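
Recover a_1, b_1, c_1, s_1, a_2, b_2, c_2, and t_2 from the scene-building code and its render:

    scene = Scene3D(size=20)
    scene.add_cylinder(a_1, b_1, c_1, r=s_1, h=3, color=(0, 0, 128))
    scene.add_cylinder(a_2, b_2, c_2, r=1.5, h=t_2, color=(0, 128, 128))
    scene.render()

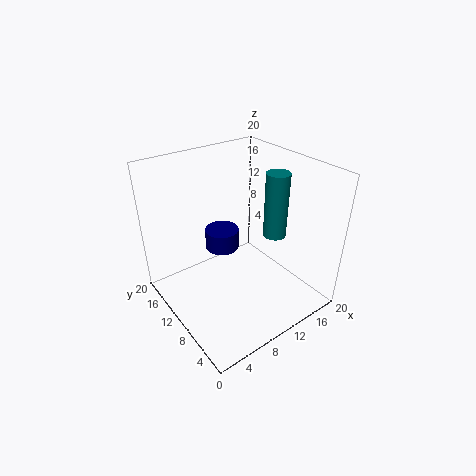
a_1 = 10
b_1 = 14
c_1 = 6.5
s_1 = 2.5
a_2 = 13
b_2 = 6
c_2 = 11.5
t_2 = 8.5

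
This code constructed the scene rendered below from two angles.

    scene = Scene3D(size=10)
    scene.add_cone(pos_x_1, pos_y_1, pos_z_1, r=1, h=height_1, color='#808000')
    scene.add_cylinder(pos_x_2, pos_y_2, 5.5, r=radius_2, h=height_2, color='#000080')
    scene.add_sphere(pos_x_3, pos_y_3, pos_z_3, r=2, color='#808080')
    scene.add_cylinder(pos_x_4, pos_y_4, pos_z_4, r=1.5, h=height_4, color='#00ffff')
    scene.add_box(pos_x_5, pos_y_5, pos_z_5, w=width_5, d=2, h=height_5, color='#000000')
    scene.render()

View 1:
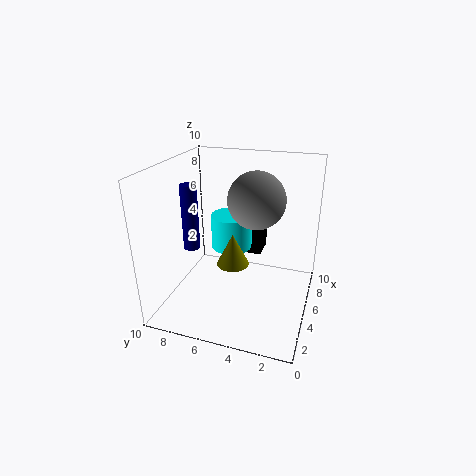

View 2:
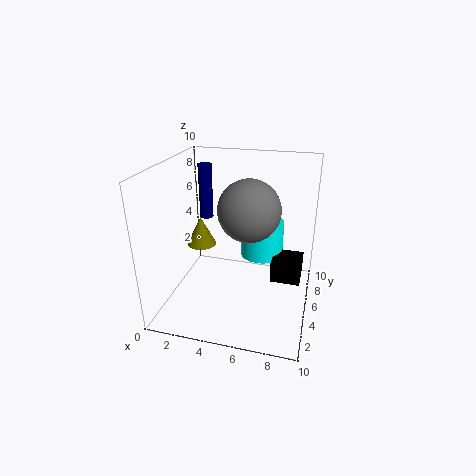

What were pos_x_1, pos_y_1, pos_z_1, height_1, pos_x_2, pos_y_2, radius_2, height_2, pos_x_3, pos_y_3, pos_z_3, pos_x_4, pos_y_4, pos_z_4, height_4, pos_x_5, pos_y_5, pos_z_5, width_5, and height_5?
pos_x_1 = 2.5; pos_y_1 = 4.5; pos_z_1 = 4.5; height_1 = 2; pos_x_2 = 2; pos_y_2 = 7; radius_2 = 0.5; height_2 = 4; pos_x_3 = 6; pos_y_3 = 4; pos_z_3 = 7.5; pos_x_4 = 6.5; pos_y_4 = 6; pos_z_4 = 3.5; height_4 = 2.5; pos_x_5 = 7.5; pos_y_5 = 4; pos_z_5 = 2.5; width_5 = 2; height_5 = 1.5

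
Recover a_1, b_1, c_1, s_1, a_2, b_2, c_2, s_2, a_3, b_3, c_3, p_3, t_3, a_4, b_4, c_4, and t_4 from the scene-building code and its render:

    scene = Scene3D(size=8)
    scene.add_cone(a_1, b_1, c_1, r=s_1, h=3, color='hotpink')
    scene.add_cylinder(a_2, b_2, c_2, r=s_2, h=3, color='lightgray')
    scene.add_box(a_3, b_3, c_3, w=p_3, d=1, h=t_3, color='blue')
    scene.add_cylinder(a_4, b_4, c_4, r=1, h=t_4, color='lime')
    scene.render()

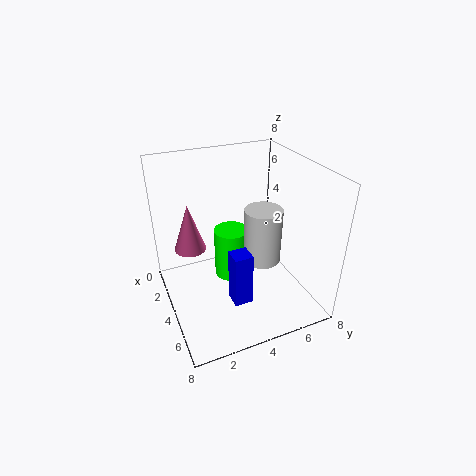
a_1 = 1
b_1 = 2
c_1 = 2
s_1 = 1
a_2 = 5
b_2 = 5
c_2 = 3
s_2 = 1
a_3 = 5
b_3 = 3
c_3 = 1
p_3 = 1
t_3 = 3
a_4 = 3
b_4 = 4
c_4 = 1
t_4 = 3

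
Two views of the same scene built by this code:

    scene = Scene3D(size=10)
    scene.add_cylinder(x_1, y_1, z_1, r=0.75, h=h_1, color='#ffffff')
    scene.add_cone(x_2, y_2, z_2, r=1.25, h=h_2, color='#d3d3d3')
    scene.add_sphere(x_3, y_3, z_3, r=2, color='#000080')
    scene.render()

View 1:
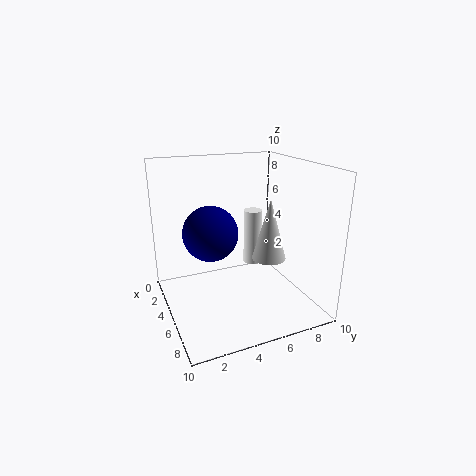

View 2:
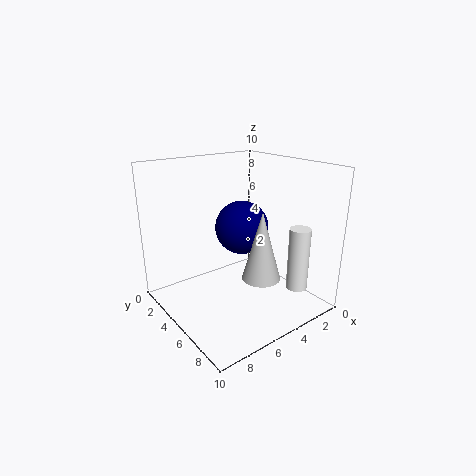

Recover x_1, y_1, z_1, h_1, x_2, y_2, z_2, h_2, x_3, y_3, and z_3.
x_1 = 1.75; y_1 = 7.75; z_1 = 1.25; h_1 = 4.5; x_2 = 5; y_2 = 7.5; z_2 = 3; h_2 = 4.5; x_3 = 3.5; y_3 = 3.5; z_3 = 5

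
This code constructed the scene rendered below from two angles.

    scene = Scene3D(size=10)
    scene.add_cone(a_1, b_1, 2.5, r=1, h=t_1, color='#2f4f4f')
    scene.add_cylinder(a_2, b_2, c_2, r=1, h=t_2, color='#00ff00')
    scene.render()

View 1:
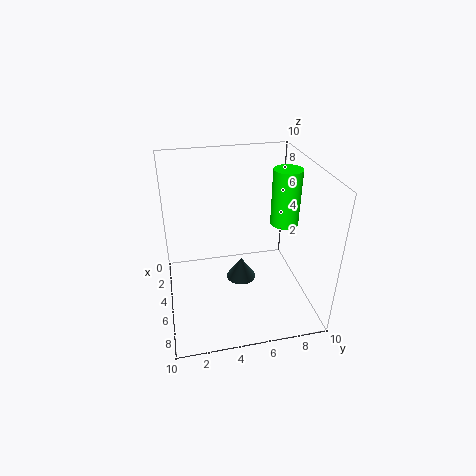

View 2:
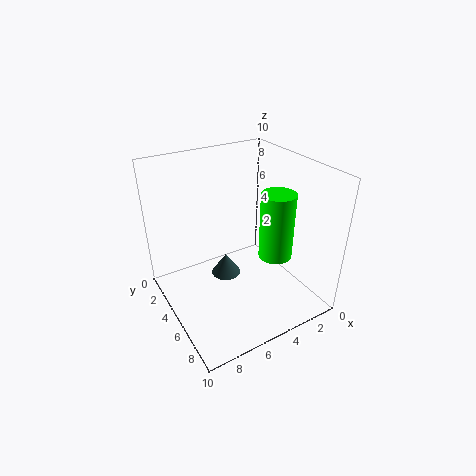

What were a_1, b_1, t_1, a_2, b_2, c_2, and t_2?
a_1 = 6
b_1 = 5
t_1 = 1.5
a_2 = 4.5
b_2 = 8.5
c_2 = 5.5
t_2 = 4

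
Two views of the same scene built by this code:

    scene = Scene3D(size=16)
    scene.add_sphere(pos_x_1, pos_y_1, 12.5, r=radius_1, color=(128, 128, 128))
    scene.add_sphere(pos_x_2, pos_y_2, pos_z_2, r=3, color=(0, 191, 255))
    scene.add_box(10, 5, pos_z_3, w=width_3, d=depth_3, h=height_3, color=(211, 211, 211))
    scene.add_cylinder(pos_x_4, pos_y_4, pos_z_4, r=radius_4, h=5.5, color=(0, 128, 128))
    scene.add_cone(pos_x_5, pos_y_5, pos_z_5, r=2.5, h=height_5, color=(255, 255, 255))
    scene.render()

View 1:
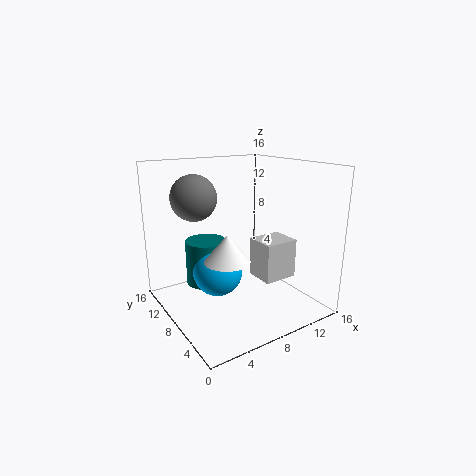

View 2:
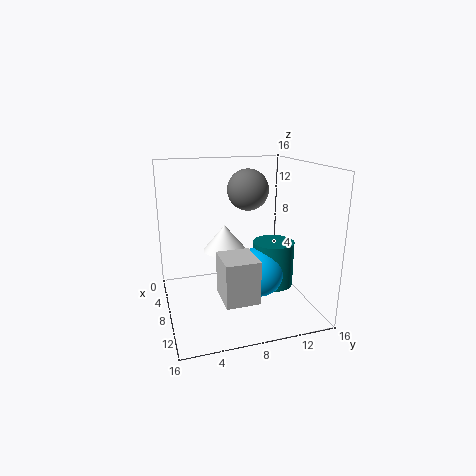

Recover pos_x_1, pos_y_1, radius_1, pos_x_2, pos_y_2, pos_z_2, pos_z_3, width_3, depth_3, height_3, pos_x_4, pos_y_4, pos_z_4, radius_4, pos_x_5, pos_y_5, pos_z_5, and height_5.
pos_x_1 = 4
pos_y_1 = 10.5
radius_1 = 2.5
pos_x_2 = 7
pos_y_2 = 11
pos_z_2 = 3
pos_z_3 = 3
width_3 = 4
depth_3 = 3.5
height_3 = 4.5
pos_x_4 = 6.5
pos_y_4 = 13
pos_z_4 = 1
radius_4 = 2.5
pos_x_5 = 6
pos_y_5 = 7
pos_z_5 = 6
height_5 = 3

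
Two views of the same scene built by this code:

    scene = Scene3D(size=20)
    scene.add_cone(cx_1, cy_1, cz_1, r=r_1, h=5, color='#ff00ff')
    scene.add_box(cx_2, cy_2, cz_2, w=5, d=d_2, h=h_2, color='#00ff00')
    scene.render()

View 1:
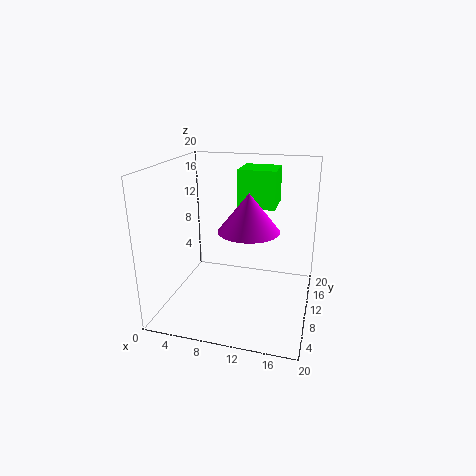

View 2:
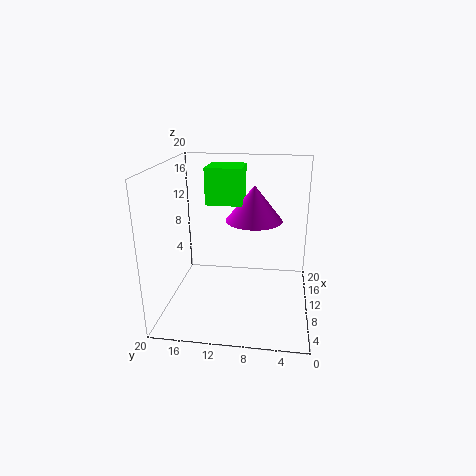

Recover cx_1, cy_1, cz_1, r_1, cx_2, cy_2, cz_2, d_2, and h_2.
cx_1 = 12
cy_1 = 8
cz_1 = 12
r_1 = 4
cx_2 = 10
cy_2 = 9.5
cz_2 = 14.5
d_2 = 5
h_2 = 5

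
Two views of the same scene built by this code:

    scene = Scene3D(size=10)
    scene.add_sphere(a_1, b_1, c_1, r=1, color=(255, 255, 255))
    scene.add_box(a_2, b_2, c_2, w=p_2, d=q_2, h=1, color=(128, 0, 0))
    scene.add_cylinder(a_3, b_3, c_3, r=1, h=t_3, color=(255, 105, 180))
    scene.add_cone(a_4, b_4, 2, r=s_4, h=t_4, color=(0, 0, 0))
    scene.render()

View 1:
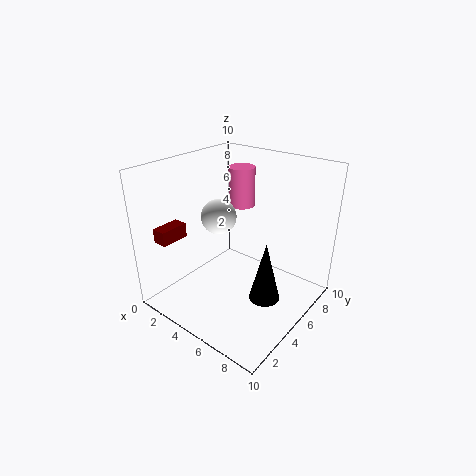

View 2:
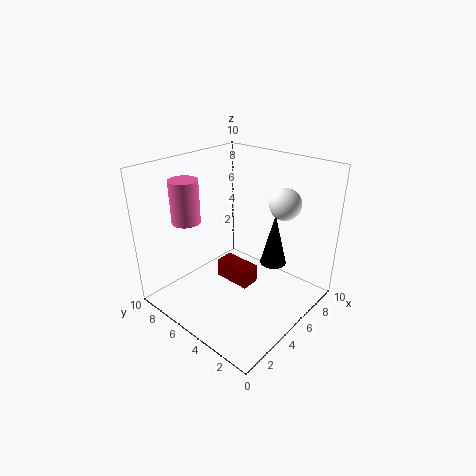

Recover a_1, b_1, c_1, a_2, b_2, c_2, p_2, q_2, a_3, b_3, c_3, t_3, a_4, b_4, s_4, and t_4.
a_1 = 6, b_1 = 2, c_1 = 8, a_2 = 1, b_2 = 1, c_2 = 5, p_2 = 1, q_2 = 2, a_3 = 3, b_3 = 8, c_3 = 6, t_3 = 3, a_4 = 8, b_4 = 4, s_4 = 1, t_4 = 4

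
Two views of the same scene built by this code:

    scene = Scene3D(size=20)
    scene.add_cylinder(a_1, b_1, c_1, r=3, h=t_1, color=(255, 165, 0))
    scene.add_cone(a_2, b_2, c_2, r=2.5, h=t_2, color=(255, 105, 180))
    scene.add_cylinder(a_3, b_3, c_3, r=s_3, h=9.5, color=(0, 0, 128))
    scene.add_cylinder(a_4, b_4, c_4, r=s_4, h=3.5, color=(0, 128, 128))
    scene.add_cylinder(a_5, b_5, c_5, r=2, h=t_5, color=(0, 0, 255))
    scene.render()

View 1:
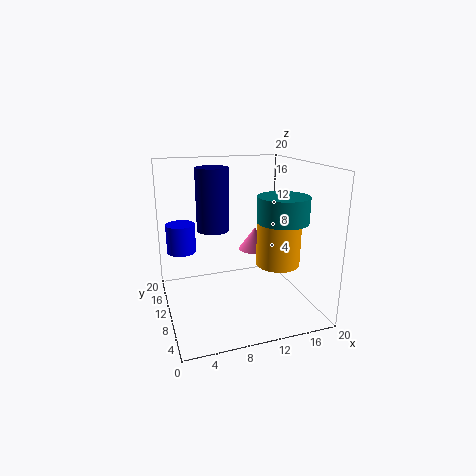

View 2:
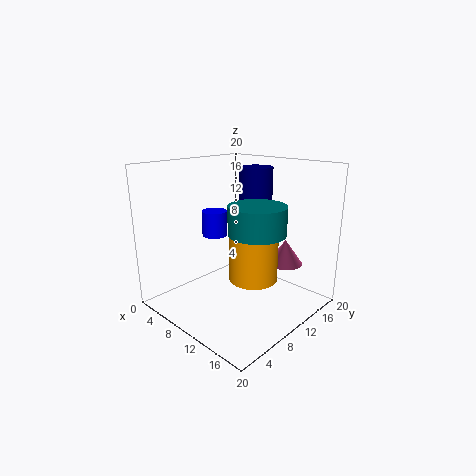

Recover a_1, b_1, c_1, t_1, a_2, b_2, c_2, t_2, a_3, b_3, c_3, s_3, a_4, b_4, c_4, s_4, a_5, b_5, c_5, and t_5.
a_1 = 15
b_1 = 7.5
c_1 = 6.5
t_1 = 9
a_2 = 14.5
b_2 = 15
c_2 = 6
t_2 = 3.5
a_3 = 8
b_3 = 16
c_3 = 9.5
s_3 = 2.5
a_4 = 15.5
b_4 = 7.5
c_4 = 12.5
s_4 = 3.5
a_5 = 2.5
b_5 = 12.5
c_5 = 8
t_5 = 4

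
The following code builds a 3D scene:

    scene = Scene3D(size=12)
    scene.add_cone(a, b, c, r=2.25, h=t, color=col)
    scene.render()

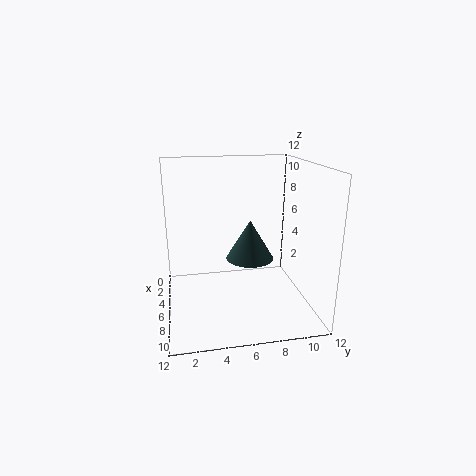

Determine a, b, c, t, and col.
a = 3
b = 7.75
c = 2.75
t = 3.75
col = 'darkslategray'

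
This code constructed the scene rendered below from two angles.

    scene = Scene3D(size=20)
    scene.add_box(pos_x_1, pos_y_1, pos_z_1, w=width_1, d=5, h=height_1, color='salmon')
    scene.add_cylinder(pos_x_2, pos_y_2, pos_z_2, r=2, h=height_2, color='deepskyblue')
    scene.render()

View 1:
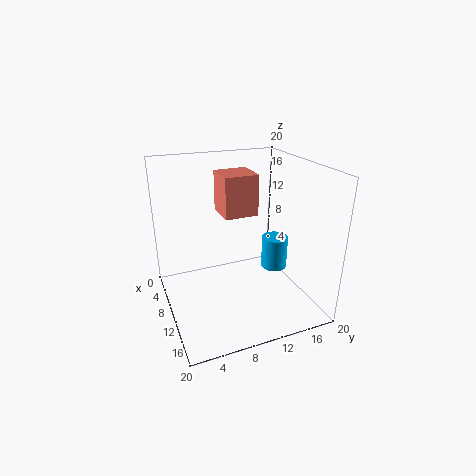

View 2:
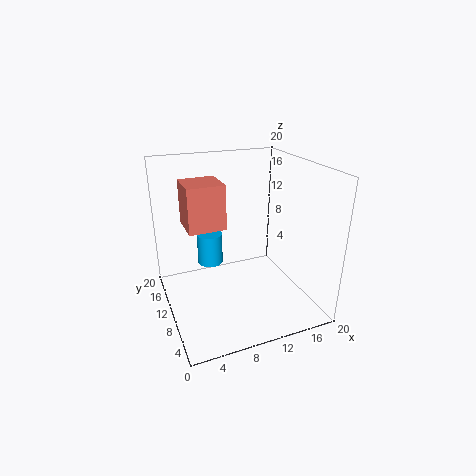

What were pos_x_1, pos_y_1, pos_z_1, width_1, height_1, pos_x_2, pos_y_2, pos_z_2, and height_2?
pos_x_1 = 3, pos_y_1 = 9, pos_z_1 = 12, width_1 = 5, height_1 = 6, pos_x_2 = 8, pos_y_2 = 17, pos_z_2 = 3, height_2 = 5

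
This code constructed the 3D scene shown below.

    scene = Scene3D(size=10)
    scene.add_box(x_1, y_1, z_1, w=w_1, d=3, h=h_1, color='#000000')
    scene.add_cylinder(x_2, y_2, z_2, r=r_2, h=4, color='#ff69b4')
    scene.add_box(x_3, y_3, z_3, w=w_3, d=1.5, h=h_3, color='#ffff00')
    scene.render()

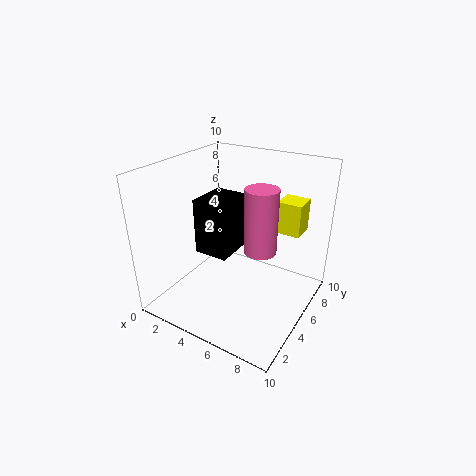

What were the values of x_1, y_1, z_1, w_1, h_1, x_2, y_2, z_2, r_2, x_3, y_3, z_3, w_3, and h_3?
x_1 = 2, y_1 = 4, z_1 = 3.5, w_1 = 2.5, h_1 = 4, x_2 = 7.5, y_2 = 3.5, z_2 = 5.5, r_2 = 1, x_3 = 8, y_3 = 4.5, z_3 = 6.5, w_3 = 1.5, h_3 = 2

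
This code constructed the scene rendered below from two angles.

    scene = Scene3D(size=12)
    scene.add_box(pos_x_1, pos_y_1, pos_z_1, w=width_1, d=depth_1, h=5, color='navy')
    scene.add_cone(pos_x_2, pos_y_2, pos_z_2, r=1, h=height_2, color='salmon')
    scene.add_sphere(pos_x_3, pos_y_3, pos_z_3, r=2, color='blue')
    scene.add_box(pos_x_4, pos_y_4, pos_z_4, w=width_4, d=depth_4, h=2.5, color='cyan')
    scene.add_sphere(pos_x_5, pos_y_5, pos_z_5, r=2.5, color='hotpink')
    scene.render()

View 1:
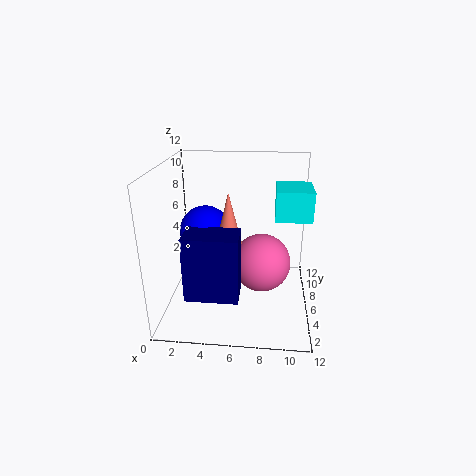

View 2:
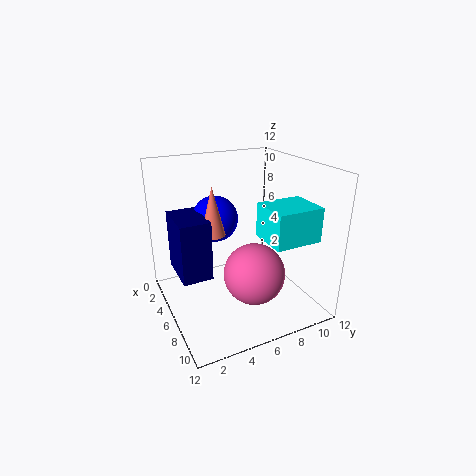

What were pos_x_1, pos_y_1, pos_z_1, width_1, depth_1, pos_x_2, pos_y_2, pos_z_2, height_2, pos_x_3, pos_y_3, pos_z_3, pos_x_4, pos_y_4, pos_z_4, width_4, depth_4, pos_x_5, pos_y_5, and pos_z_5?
pos_x_1 = 2.5
pos_y_1 = 1
pos_z_1 = 3
width_1 = 4
depth_1 = 2.5
pos_x_2 = 5.5
pos_y_2 = 4
pos_z_2 = 6.5
height_2 = 4
pos_x_3 = 3.5
pos_y_3 = 5
pos_z_3 = 7
pos_x_4 = 9
pos_y_4 = 6
pos_z_4 = 7.5
width_4 = 3
depth_4 = 3.5
pos_x_5 = 8
pos_y_5 = 6.5
pos_z_5 = 3.5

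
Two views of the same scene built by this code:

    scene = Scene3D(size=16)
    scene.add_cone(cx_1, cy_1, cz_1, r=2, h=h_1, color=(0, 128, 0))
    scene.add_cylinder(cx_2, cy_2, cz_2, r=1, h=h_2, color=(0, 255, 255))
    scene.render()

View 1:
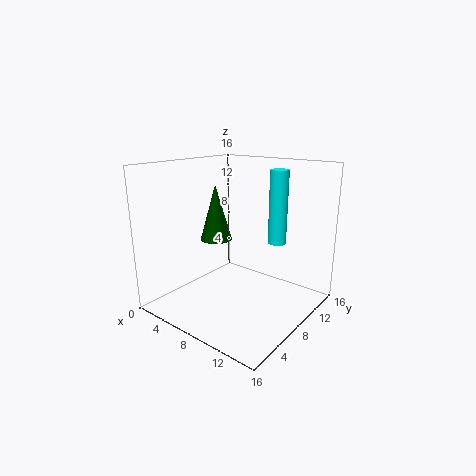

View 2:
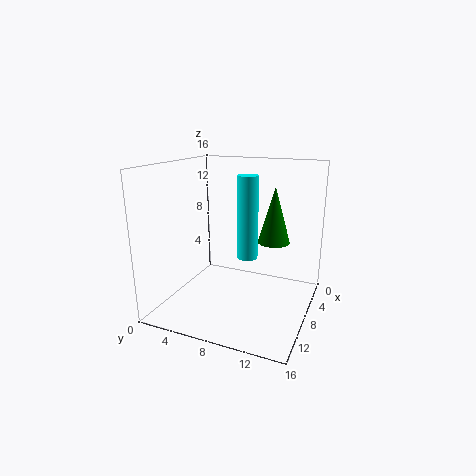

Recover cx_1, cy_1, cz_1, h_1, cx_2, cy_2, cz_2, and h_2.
cx_1 = 2.5; cy_1 = 10.5; cz_1 = 6; h_1 = 7; cx_2 = 11.5; cy_2 = 10.5; cz_2 = 7.5; h_2 = 8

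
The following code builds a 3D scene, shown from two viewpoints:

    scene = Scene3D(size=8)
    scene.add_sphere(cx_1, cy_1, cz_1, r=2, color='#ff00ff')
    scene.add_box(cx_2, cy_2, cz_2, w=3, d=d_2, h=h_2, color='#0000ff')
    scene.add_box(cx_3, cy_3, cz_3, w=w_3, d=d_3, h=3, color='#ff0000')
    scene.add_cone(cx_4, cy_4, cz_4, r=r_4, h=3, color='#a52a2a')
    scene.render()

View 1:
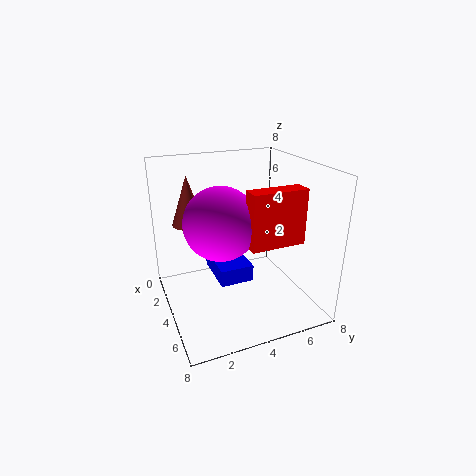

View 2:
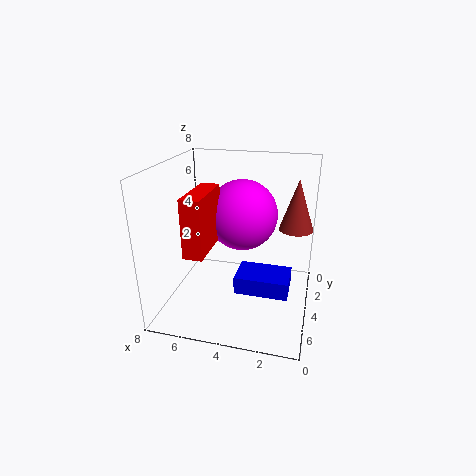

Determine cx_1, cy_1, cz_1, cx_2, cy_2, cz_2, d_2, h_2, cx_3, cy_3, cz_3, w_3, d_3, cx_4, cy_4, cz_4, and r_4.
cx_1 = 4, cy_1 = 3, cz_1 = 5, cx_2 = 1, cy_2 = 3, cz_2 = 1, d_2 = 2, h_2 = 1, cx_3 = 5, cy_3 = 4, cz_3 = 4, w_3 = 1, d_3 = 3, cx_4 = 1, cy_4 = 2, cz_4 = 4, r_4 = 1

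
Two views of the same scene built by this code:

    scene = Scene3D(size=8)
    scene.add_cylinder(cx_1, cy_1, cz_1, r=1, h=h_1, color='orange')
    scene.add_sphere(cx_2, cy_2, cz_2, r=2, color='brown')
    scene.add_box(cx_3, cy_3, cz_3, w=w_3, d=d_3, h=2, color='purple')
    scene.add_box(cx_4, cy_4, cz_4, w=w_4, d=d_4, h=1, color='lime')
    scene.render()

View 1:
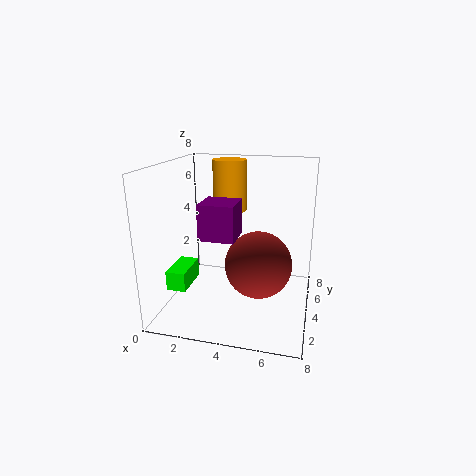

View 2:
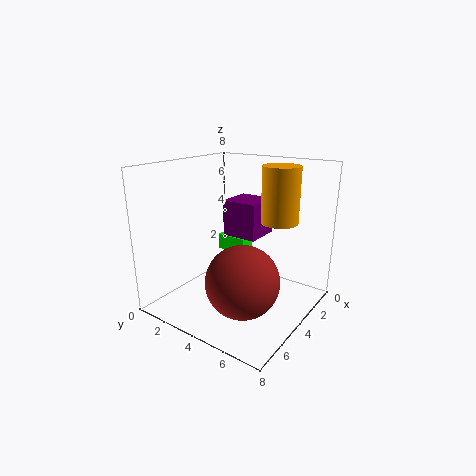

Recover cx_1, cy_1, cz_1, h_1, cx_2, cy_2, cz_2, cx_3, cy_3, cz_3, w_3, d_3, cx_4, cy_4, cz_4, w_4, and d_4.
cx_1 = 3; cy_1 = 6; cz_1 = 5; h_1 = 3; cx_2 = 5; cy_2 = 5; cz_2 = 2; cx_3 = 2; cy_3 = 3; cz_3 = 4; w_3 = 2; d_3 = 2; cx_4 = 1; cy_4 = 1; cz_4 = 2; w_4 = 1; d_4 = 2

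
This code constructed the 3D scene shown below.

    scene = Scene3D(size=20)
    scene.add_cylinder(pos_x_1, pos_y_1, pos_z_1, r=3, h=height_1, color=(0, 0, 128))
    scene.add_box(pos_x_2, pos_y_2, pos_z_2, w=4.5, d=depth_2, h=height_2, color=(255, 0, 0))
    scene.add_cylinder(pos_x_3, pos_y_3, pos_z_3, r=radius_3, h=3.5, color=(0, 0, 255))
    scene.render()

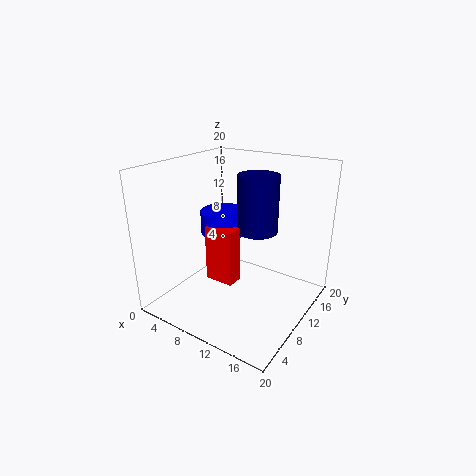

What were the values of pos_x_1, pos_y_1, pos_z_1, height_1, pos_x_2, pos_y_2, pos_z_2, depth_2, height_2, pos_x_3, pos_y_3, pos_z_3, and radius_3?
pos_x_1 = 10.5; pos_y_1 = 14.5; pos_z_1 = 9.5; height_1 = 8.5; pos_x_2 = 4.5; pos_y_2 = 9.5; pos_z_2 = 2; depth_2 = 2.5; height_2 = 8.5; pos_x_3 = 5; pos_y_3 = 13.5; pos_z_3 = 8.5; radius_3 = 3.5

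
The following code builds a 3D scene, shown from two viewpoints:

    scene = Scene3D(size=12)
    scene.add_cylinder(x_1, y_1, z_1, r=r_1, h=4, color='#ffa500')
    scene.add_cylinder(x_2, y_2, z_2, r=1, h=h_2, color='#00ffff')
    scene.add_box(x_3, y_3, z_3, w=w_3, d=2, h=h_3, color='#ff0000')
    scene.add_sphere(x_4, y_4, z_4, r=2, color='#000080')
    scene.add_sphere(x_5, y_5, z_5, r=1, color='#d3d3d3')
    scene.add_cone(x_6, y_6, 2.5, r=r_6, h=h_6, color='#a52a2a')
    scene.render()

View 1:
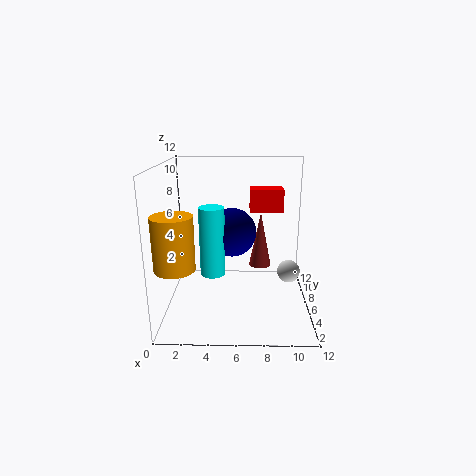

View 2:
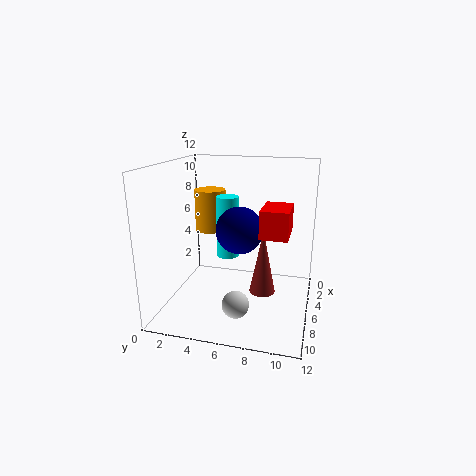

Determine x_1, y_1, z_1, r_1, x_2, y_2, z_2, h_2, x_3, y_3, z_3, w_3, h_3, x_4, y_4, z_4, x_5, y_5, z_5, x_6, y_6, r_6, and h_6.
x_1 = 1.5
y_1 = 2
z_1 = 5
r_1 = 1.5
x_2 = 4
y_2 = 4.5
z_2 = 3.5
h_2 = 5.5
x_3 = 7
y_3 = 8.5
z_3 = 7.5
w_3 = 3
h_3 = 2
x_4 = 5.5
y_4 = 6
z_4 = 6.5
x_5 = 10.5
y_5 = 7
z_5 = 2.5
x_6 = 8
y_6 = 8.5
r_6 = 1
h_6 = 5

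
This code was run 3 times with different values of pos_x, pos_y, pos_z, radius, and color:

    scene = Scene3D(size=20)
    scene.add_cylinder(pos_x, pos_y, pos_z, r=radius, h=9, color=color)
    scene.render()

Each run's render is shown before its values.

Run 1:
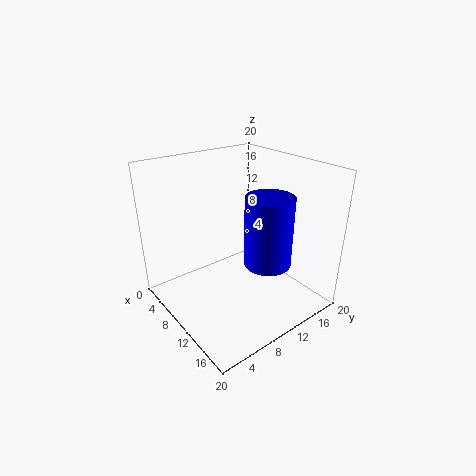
pos_x = 15.5, pos_y = 10.5, pos_z = 8.5, radius = 3, color = 'blue'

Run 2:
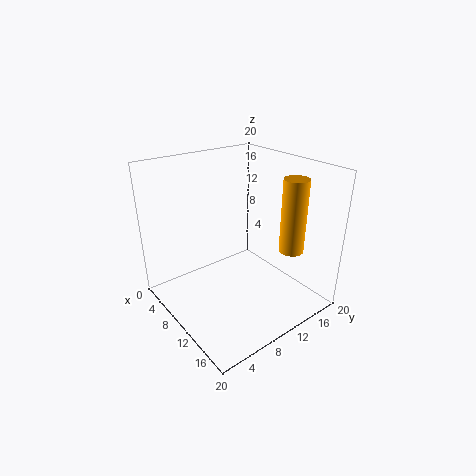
pos_x = 18, pos_y = 12, pos_z = 11, radius = 1.5, color = 'orange'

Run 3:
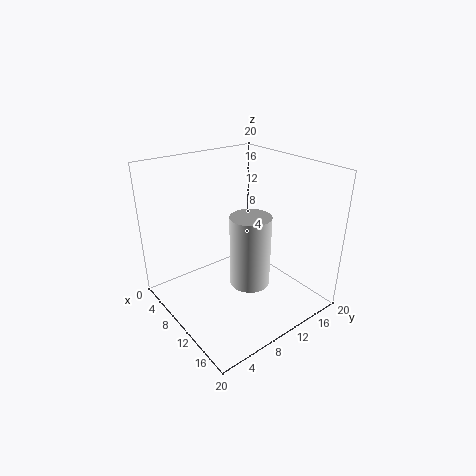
pos_x = 15, pos_y = 8, pos_z = 6.5, radius = 2.5, color = 'lightgray'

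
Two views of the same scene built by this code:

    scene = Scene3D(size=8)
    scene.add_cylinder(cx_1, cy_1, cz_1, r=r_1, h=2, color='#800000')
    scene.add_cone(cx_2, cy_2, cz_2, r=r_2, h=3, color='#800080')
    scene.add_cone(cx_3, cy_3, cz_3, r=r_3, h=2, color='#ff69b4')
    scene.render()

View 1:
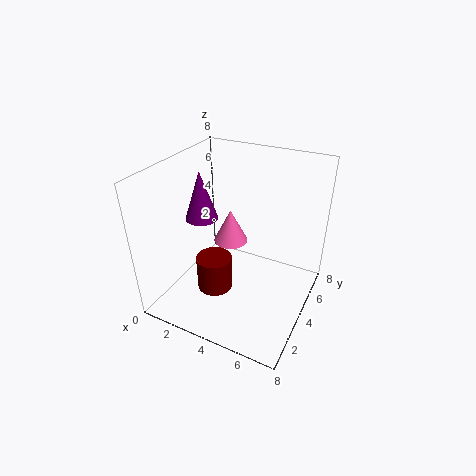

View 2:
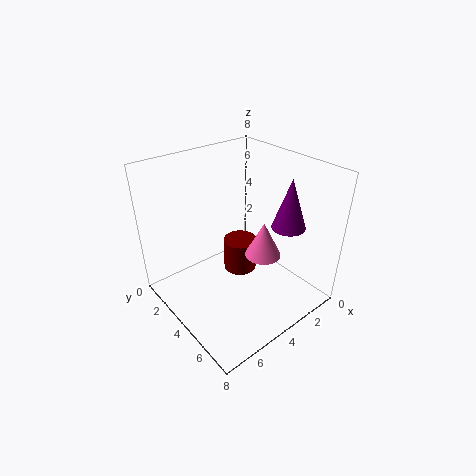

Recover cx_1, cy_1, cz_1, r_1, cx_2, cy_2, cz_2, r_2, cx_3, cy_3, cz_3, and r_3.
cx_1 = 3, cy_1 = 3, cz_1 = 1, r_1 = 1, cx_2 = 1, cy_2 = 5, cz_2 = 4, r_2 = 1, cx_3 = 3, cy_3 = 5, cz_3 = 3, r_3 = 1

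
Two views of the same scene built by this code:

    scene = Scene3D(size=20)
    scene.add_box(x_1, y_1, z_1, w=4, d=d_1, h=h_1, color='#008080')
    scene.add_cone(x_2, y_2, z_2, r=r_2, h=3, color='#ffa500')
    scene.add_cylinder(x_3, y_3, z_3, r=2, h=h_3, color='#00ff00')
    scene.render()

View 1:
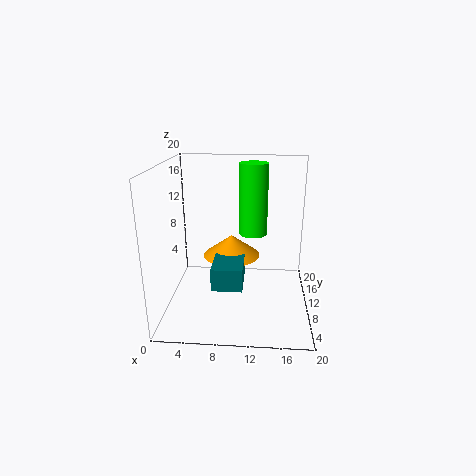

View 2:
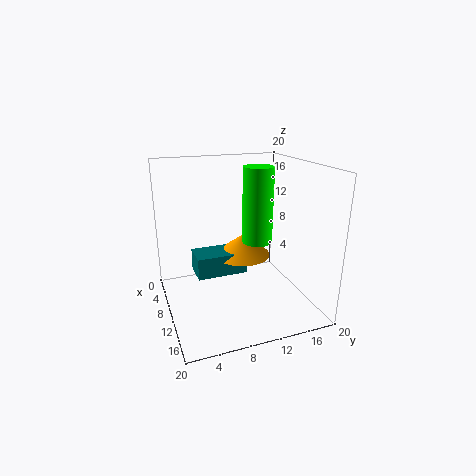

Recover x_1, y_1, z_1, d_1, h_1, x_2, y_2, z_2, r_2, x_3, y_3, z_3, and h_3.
x_1 = 7
y_1 = 4
z_1 = 5
d_1 = 7
h_1 = 3
x_2 = 9
y_2 = 11
z_2 = 7
r_2 = 4
x_3 = 12
y_3 = 12
z_3 = 10
h_3 = 10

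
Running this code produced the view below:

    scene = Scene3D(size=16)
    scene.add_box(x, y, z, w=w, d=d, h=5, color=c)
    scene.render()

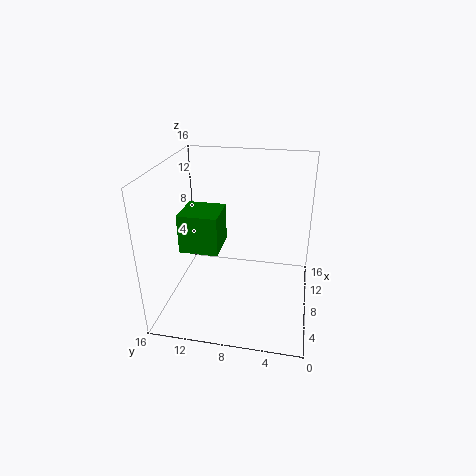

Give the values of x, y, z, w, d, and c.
x = 10, y = 11, z = 4, w = 5, d = 5, c = 'green'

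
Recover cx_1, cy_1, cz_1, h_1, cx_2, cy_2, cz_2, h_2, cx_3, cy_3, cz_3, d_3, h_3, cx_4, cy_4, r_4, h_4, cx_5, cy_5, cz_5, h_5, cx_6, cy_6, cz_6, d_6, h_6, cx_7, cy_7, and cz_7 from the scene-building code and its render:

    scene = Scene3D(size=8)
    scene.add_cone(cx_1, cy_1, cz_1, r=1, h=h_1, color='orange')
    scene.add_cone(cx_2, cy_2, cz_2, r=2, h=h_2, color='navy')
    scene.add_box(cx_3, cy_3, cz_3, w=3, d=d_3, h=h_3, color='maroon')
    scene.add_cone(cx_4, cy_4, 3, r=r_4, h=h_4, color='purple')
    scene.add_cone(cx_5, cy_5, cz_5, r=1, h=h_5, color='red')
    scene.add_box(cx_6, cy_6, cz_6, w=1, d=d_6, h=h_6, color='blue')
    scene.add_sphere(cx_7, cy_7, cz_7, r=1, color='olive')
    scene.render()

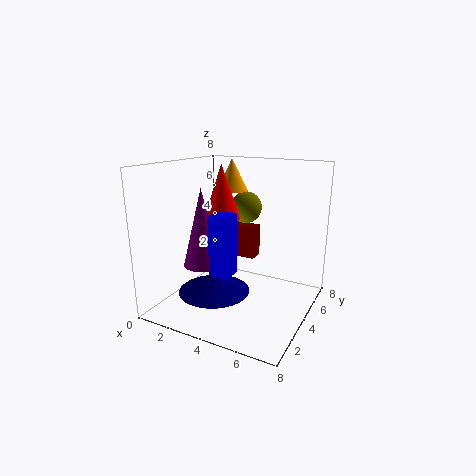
cx_1 = 2, cy_1 = 7, cz_1 = 6, h_1 = 2, cx_2 = 3, cy_2 = 3, cz_2 = 1, h_2 = 1, cx_3 = 1, cy_3 = 6, cz_3 = 2, d_3 = 1, h_3 = 2, cx_4 = 3, cy_4 = 2, r_4 = 1, h_4 = 4, cx_5 = 3, cy_5 = 4, cz_5 = 5, h_5 = 3, cx_6 = 4, cy_6 = 1, cz_6 = 3, d_6 = 1, h_6 = 3, cx_7 = 3, cy_7 = 7, cz_7 = 5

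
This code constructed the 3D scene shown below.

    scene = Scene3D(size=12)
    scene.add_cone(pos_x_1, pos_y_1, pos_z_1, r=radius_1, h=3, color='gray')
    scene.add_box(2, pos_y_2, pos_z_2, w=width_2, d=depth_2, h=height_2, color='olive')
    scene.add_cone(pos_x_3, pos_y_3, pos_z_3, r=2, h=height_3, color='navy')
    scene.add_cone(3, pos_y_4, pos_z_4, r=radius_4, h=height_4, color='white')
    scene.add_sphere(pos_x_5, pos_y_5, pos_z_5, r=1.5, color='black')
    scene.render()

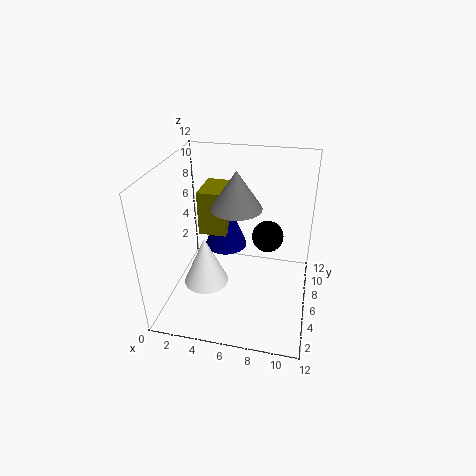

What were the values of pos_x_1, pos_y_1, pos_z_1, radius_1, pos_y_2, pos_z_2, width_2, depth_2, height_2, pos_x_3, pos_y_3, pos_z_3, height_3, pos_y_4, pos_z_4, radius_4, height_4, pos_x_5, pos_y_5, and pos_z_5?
pos_x_1 = 6, pos_y_1 = 5.5, pos_z_1 = 9, radius_1 = 2, pos_y_2 = 7.5, pos_z_2 = 5, width_2 = 2.5, depth_2 = 3.5, height_2 = 4, pos_x_3 = 4, pos_y_3 = 9.5, pos_z_3 = 3, height_3 = 5, pos_y_4 = 6, pos_z_4 = 1, radius_4 = 2, height_4 = 4.5, pos_x_5 = 8, pos_y_5 = 10, pos_z_5 = 4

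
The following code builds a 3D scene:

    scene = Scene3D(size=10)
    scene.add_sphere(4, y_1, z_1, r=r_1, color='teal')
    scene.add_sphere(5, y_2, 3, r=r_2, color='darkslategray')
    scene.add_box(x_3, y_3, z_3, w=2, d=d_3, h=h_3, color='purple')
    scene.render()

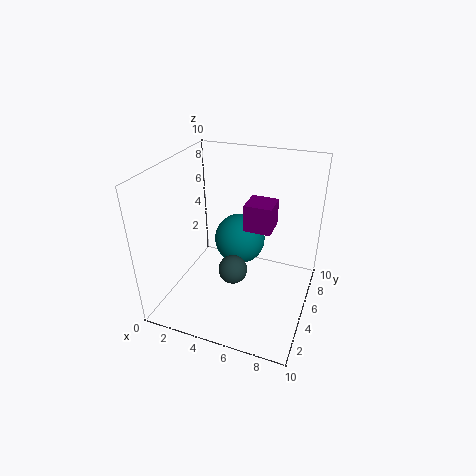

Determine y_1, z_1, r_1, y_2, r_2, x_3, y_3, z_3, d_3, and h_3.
y_1 = 8; z_1 = 3; r_1 = 2; y_2 = 4; r_2 = 1; x_3 = 5; y_3 = 6; z_3 = 5; d_3 = 2; h_3 = 2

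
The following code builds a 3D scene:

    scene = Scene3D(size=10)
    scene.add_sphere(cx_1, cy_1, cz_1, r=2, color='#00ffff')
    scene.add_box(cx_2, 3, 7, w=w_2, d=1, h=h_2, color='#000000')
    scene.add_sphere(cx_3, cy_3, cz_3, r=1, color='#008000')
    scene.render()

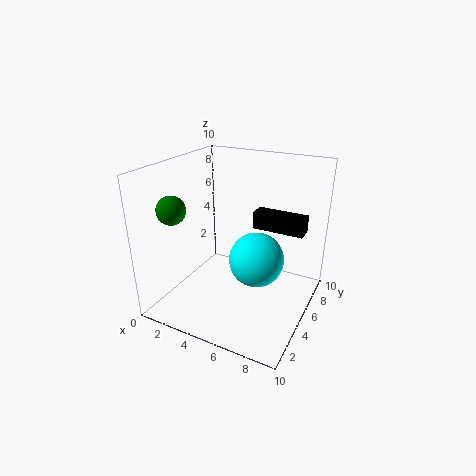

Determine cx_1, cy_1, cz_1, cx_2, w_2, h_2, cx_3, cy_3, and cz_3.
cx_1 = 6; cy_1 = 6; cz_1 = 3; cx_2 = 7; w_2 = 3; h_2 = 1; cx_3 = 1; cy_3 = 3; cz_3 = 7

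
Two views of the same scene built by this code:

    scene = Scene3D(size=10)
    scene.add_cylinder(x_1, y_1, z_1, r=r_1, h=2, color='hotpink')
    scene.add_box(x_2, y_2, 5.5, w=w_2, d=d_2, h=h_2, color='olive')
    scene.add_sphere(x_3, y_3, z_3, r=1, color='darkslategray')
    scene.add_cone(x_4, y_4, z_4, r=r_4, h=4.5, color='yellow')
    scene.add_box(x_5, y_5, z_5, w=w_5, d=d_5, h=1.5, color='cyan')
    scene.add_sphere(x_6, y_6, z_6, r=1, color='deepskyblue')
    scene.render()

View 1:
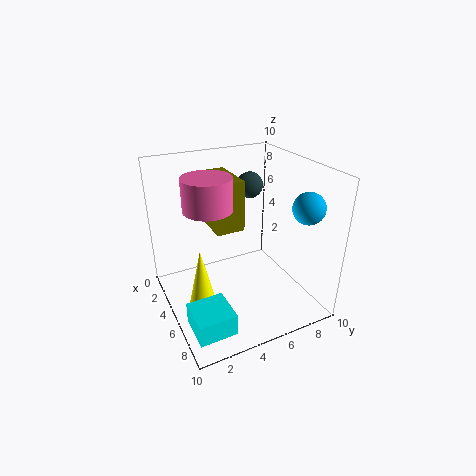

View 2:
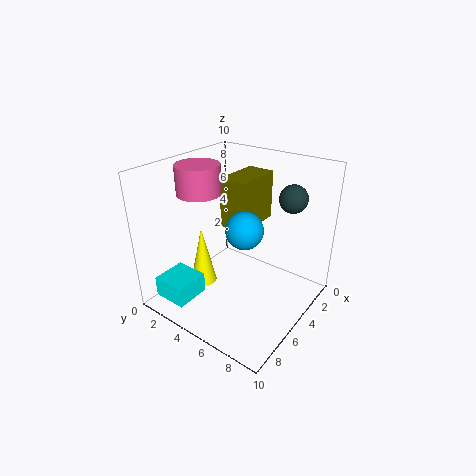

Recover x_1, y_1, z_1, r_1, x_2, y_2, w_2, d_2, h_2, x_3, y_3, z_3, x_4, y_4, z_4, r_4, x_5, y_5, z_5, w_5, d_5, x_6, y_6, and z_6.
x_1 = 6, y_1 = 2.5, z_1 = 8, r_1 = 1.5, x_2 = 1.5, y_2 = 3.5, w_2 = 3.5, d_2 = 2, h_2 = 3.5, x_3 = 2, y_3 = 7.5, z_3 = 7.5, x_4 = 5.5, y_4 = 2, z_4 = 0.5, r_4 = 1, x_5 = 6.5, y_5 = 0.5, z_5 = 0.5, w_5 = 2.5, d_5 = 2.5, x_6 = 8.5, y_6 = 8, z_6 = 8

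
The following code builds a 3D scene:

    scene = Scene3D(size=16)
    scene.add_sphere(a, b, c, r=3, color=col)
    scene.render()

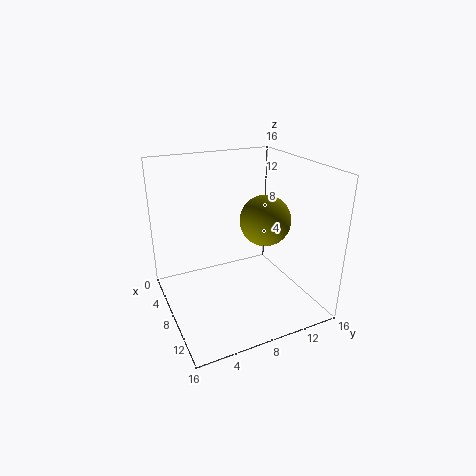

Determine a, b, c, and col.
a = 7; b = 12; c = 9; col = 'olive'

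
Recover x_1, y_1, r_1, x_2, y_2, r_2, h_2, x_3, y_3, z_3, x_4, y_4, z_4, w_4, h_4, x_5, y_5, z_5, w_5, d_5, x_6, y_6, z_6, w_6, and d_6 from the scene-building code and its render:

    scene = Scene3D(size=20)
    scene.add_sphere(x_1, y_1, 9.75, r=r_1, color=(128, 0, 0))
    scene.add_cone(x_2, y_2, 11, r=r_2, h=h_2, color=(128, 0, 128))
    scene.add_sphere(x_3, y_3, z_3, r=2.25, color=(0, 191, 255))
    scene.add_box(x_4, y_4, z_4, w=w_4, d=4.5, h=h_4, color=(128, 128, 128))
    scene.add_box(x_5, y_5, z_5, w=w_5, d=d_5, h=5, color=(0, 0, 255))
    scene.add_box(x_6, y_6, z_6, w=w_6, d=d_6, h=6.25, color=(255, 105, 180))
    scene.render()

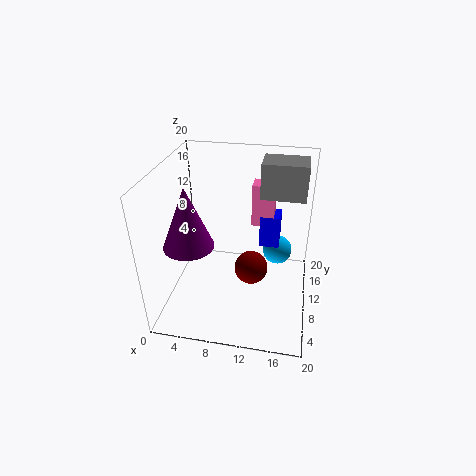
x_1 = 12.75
y_1 = 4.25
r_1 = 2
x_2 = 4.5
y_2 = 5.5
r_2 = 3.25
h_2 = 8
x_3 = 15.25
y_3 = 15.5
z_3 = 5
x_4 = 12.5
y_4 = 12.75
z_4 = 14.75
w_4 = 6.25
h_4 = 5
x_5 = 12.5
y_5 = 13.75
z_5 = 6.5
w_5 = 3
d_5 = 3
x_6 = 11.25
y_6 = 13.75
z_6 = 10
w_6 = 3.25
d_6 = 2.75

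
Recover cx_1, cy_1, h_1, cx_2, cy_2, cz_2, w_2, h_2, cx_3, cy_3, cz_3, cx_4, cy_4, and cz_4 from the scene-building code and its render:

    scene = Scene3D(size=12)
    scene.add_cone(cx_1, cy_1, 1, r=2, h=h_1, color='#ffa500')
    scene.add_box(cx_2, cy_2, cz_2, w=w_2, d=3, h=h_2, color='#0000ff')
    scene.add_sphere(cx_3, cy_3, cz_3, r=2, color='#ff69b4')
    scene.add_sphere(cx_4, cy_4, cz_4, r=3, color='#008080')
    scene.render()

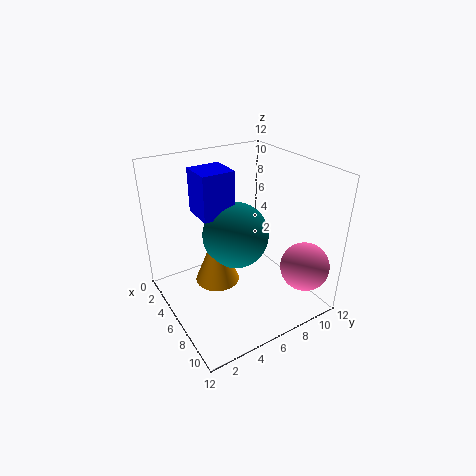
cx_1 = 4, cy_1 = 5, h_1 = 5, cx_2 = 1, cy_2 = 4, cz_2 = 7, w_2 = 3, h_2 = 4, cx_3 = 10, cy_3 = 10, cz_3 = 4, cx_4 = 4, cy_4 = 7, cz_4 = 5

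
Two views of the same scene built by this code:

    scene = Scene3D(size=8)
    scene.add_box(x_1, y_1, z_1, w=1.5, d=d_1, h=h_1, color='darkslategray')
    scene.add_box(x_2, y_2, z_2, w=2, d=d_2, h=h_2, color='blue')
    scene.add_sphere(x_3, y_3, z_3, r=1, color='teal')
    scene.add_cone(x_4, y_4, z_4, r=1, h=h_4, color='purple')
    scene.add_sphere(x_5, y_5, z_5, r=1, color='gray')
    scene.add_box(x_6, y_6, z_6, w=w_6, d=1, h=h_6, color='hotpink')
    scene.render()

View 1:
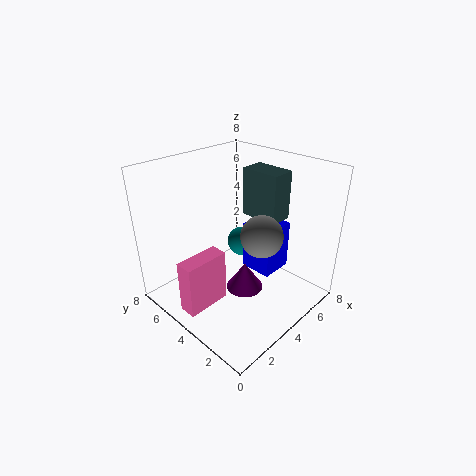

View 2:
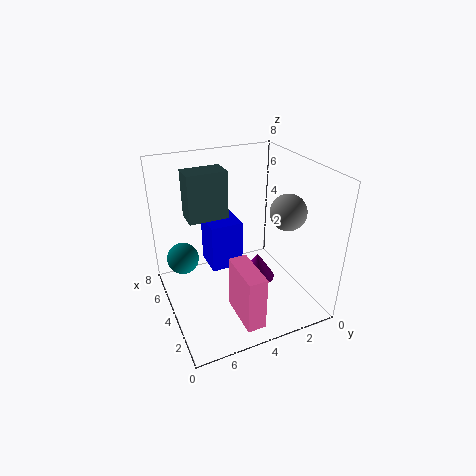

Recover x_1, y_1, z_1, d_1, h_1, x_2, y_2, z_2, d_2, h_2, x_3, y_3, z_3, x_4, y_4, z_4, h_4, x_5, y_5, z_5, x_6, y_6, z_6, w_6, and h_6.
x_1 = 6.5, y_1 = 3.5, z_1 = 4, d_1 = 2.5, h_1 = 3, x_2 = 5.5, y_2 = 3, z_2 = 1, d_2 = 2, h_2 = 3, x_3 = 7, y_3 = 6.5, z_3 = 1.5, x_4 = 3.5, y_4 = 3, z_4 = 1.5, h_4 = 1.5, x_5 = 3, y_5 = 1.5, z_5 = 5.5, x_6 = 0.5, y_6 = 4, z_6 = 0.5, w_6 = 2.5, h_6 = 3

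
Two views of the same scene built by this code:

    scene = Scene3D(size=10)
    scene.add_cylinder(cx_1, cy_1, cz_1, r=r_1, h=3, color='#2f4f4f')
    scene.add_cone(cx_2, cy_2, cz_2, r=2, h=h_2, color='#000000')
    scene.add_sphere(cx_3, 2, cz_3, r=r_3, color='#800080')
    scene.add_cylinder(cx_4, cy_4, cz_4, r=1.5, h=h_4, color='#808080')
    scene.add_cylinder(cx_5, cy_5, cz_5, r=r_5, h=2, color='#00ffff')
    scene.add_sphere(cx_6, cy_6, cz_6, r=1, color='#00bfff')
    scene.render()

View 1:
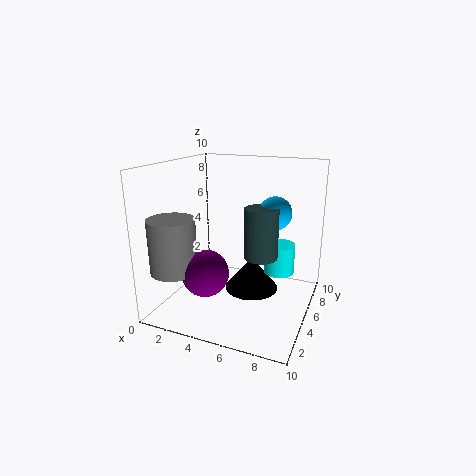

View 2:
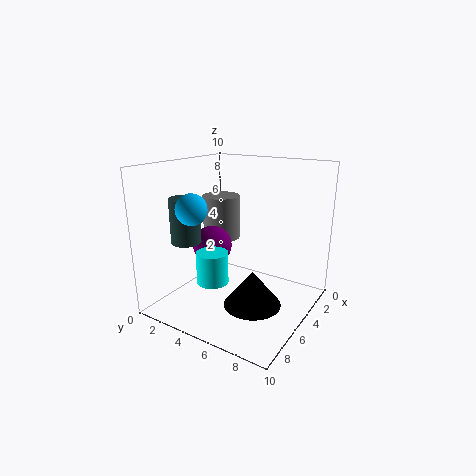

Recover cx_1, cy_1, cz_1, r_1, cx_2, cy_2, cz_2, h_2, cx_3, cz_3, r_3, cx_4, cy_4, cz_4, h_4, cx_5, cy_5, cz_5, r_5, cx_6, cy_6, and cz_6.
cx_1 = 7.5, cy_1 = 2.5, cz_1 = 5, r_1 = 1, cx_2 = 5.5, cy_2 = 6.5, cz_2 = 0.5, h_2 = 2.5, cx_3 = 4, cz_3 = 3.5, r_3 = 1.5, cx_4 = 2, cy_4 = 1.5, cz_4 = 3.5, h_4 = 3.5, cx_5 = 8, cy_5 = 5, cz_5 = 3, r_5 = 1, cx_6 = 8, cy_6 = 3.5, cz_6 = 7.5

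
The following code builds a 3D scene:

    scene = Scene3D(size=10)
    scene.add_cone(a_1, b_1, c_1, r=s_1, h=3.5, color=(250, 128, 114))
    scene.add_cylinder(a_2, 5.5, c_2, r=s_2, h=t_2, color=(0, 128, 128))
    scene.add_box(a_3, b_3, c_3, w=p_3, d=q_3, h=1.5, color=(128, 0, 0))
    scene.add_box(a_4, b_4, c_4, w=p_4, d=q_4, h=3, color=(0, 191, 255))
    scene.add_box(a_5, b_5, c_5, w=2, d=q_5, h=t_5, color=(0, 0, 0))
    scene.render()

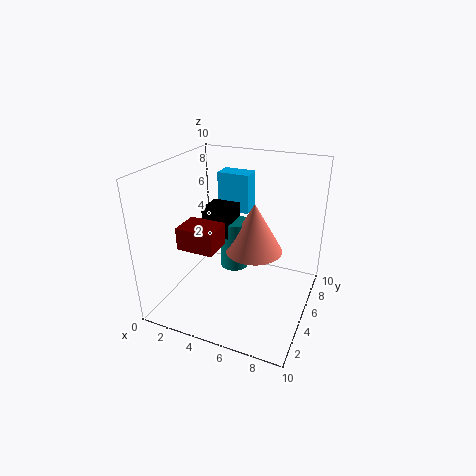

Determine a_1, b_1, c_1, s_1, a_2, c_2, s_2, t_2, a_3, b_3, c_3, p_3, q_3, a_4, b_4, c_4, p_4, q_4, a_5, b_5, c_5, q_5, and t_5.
a_1 = 6
b_1 = 5.5
c_1 = 4
s_1 = 2
a_2 = 4.5
c_2 = 2.5
s_2 = 1
t_2 = 3.5
a_3 = 2
b_3 = 2
c_3 = 5
p_3 = 2.5
q_3 = 2
a_4 = 2
b_4 = 8
c_4 = 5.5
p_4 = 2.5
q_4 = 1.5
a_5 = 2.5
b_5 = 4.5
c_5 = 5
q_5 = 2
t_5 = 2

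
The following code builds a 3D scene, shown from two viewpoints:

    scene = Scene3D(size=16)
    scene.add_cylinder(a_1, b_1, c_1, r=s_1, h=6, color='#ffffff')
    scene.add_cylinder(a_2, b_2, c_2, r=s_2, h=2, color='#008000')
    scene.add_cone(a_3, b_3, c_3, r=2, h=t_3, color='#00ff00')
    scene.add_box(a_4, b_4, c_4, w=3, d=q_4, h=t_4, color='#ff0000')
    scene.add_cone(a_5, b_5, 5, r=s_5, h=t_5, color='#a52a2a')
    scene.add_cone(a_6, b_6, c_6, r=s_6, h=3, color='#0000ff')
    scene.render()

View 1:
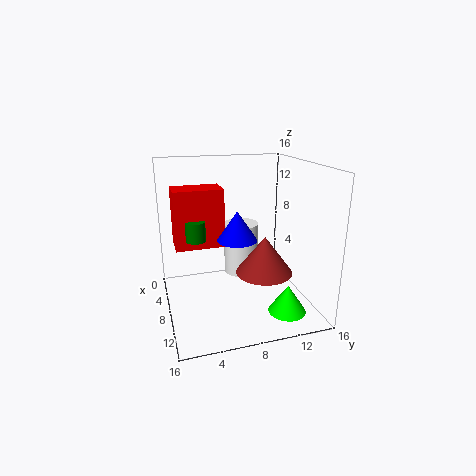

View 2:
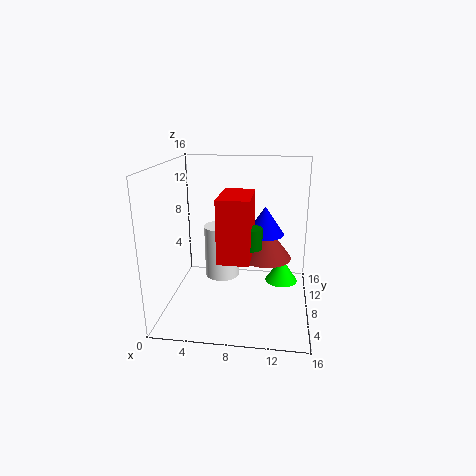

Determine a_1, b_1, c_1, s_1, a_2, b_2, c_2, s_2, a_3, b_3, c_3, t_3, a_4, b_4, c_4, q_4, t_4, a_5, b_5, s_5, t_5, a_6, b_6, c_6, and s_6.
a_1 = 6
b_1 = 9
c_1 = 3
s_1 = 2
a_2 = 10
b_2 = 3
c_2 = 9
s_2 = 1
a_3 = 13
b_3 = 12
c_3 = 1
t_3 = 3
a_4 = 7
b_4 = 1
c_4 = 8
q_4 = 5
t_4 = 6
a_5 = 11
b_5 = 10
s_5 = 3
t_5 = 4
a_6 = 11
b_6 = 7
c_6 = 9
s_6 = 2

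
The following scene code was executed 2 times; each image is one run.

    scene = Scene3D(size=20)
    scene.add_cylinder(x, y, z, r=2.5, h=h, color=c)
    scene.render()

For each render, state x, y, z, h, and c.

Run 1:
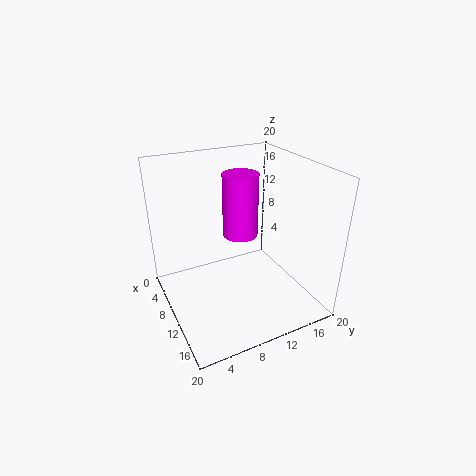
x = 8.25; y = 11.25; z = 9.5; h = 9; c = 'magenta'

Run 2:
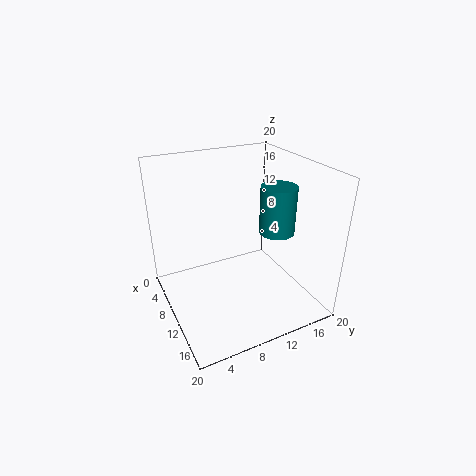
x = 11.25; y = 15.5; z = 10.25; h = 6.75; c = 'teal'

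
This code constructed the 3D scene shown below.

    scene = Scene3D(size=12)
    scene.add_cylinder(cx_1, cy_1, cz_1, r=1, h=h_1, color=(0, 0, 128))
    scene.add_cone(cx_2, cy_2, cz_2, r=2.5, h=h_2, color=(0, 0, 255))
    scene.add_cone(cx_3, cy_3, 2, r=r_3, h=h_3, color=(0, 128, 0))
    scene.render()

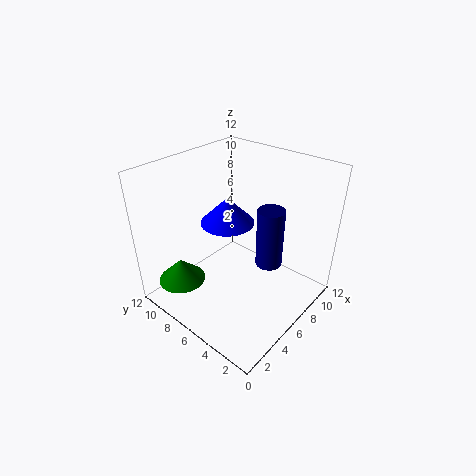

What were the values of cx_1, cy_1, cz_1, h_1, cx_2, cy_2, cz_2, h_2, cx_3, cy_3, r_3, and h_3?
cx_1 = 5.5; cy_1 = 2.5; cz_1 = 5.5; h_1 = 4.5; cx_2 = 8; cy_2 = 9; cz_2 = 5.5; h_2 = 2.5; cx_3 = 2.5; cy_3 = 9.5; r_3 = 2; h_3 = 2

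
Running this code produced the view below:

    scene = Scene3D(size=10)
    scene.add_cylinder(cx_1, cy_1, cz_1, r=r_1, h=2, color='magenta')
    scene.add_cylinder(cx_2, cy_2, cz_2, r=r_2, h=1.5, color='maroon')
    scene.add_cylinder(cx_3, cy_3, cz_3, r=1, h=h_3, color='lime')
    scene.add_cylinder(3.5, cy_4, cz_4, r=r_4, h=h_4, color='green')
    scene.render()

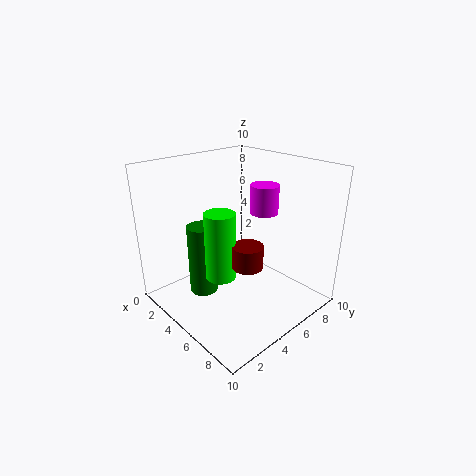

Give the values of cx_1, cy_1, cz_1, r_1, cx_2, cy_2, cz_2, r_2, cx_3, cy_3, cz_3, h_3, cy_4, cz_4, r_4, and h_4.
cx_1 = 5.5, cy_1 = 7, cz_1 = 6.5, r_1 = 1, cx_2 = 7, cy_2 = 4, cz_2 = 4, r_2 = 1, cx_3 = 5.5, cy_3 = 3, cz_3 = 3, h_3 = 4.5, cy_4 = 3, cz_4 = 1, r_4 = 1, h_4 = 5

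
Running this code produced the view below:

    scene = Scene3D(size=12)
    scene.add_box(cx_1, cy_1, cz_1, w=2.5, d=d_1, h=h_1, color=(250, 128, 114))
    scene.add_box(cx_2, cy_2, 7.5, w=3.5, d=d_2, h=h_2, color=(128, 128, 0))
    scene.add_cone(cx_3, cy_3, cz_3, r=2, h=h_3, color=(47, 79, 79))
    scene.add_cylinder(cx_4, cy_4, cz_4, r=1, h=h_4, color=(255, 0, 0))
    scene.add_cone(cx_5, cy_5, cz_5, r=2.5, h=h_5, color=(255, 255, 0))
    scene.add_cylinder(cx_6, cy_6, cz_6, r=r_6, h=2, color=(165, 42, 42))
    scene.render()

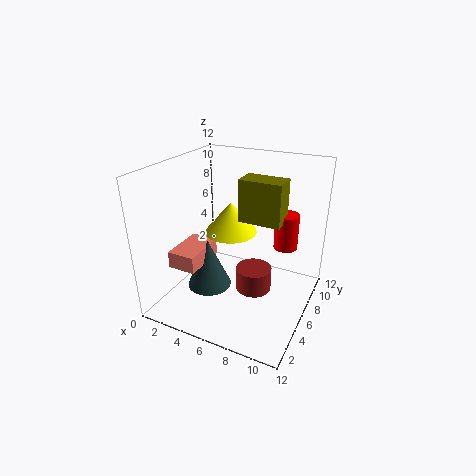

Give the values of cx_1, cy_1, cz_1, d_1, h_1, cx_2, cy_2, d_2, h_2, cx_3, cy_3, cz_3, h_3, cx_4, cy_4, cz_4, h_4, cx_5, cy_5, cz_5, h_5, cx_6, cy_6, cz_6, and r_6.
cx_1 = 0.5, cy_1 = 3.5, cz_1 = 3, d_1 = 4, h_1 = 1.5, cx_2 = 6, cy_2 = 6, d_2 = 2, h_2 = 3.5, cx_3 = 3, cy_3 = 6, cz_3 = 0.5, h_3 = 4.5, cx_4 = 9.5, cy_4 = 8, cz_4 = 5, h_4 = 3, cx_5 = 3.5, cy_5 = 9.5, cz_5 = 4.5, h_5 = 3, cx_6 = 7.5, cy_6 = 6, cz_6 = 1.5, r_6 = 1.5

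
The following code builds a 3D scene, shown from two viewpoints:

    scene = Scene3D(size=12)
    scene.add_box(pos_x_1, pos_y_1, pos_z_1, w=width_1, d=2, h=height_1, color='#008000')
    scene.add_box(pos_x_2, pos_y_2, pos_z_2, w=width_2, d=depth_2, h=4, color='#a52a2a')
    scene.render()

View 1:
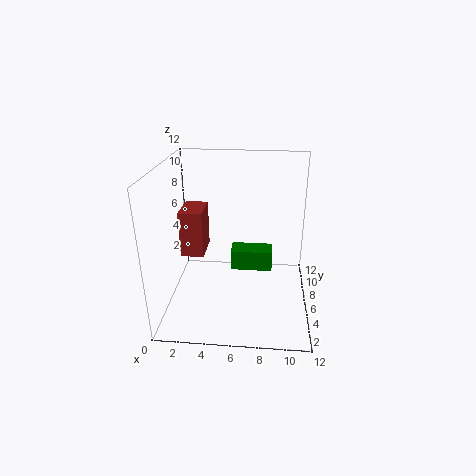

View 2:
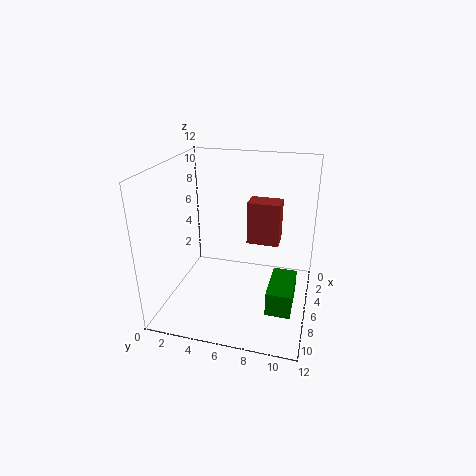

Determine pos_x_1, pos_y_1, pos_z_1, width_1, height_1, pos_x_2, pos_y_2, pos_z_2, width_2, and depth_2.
pos_x_1 = 5; pos_y_1 = 9; pos_z_1 = 1; width_1 = 4; height_1 = 2; pos_x_2 = 1; pos_y_2 = 6; pos_z_2 = 4; width_2 = 2; depth_2 = 3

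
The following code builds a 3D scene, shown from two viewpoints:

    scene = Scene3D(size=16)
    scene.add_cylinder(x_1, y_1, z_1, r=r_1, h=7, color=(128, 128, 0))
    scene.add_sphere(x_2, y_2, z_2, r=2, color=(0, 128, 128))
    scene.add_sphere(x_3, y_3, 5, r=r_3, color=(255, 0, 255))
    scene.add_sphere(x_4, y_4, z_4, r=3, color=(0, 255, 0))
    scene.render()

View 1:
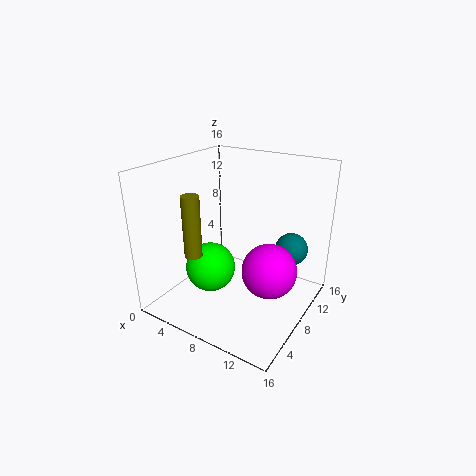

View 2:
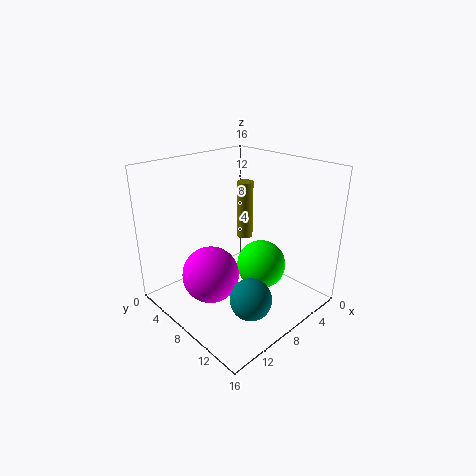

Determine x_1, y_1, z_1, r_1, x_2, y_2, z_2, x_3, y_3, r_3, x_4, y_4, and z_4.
x_1 = 4
y_1 = 5
z_1 = 6
r_1 = 1
x_2 = 12
y_2 = 14
z_2 = 5
x_3 = 12
y_3 = 8
r_3 = 3
x_4 = 4
y_4 = 8
z_4 = 3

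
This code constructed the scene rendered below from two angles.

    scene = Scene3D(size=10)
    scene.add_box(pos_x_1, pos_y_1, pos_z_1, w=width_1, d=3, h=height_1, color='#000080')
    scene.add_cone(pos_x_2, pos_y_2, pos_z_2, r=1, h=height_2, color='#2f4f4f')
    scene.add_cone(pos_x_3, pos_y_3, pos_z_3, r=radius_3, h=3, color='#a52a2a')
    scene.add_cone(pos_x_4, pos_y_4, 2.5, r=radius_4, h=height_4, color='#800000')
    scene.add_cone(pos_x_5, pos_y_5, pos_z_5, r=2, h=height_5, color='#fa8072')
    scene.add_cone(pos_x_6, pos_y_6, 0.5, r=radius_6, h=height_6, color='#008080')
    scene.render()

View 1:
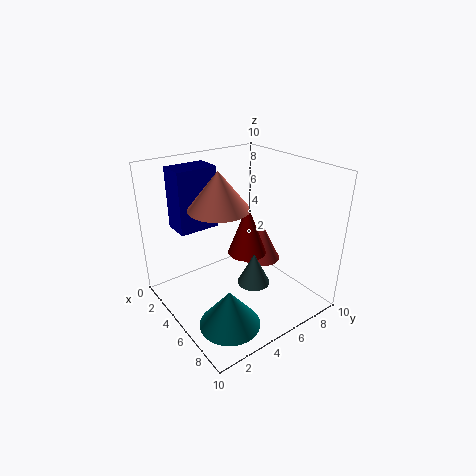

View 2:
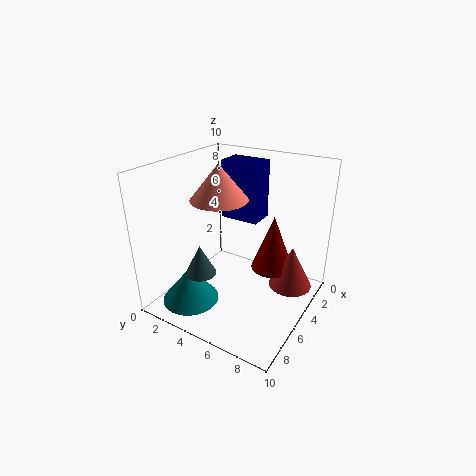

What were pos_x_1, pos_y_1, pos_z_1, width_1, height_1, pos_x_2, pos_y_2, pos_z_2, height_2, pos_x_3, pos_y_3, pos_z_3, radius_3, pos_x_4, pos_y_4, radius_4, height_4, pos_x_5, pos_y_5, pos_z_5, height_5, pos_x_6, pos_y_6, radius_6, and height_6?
pos_x_1 = 0.5, pos_y_1 = 2, pos_z_1 = 5, width_1 = 2, height_1 = 4.5, pos_x_2 = 8, pos_y_2 = 4, pos_z_2 = 3.5, height_2 = 2, pos_x_3 = 3.5, pos_y_3 = 8.5, pos_z_3 = 1.5, radius_3 = 1.5, pos_x_4 = 3.5, pos_y_4 = 7, radius_4 = 1.5, height_4 = 4, pos_x_5 = 5, pos_y_5 = 3.5, pos_z_5 = 7.5, height_5 = 2.5, pos_x_6 = 7.5, pos_y_6 = 2.5, radius_6 = 2, height_6 = 2.5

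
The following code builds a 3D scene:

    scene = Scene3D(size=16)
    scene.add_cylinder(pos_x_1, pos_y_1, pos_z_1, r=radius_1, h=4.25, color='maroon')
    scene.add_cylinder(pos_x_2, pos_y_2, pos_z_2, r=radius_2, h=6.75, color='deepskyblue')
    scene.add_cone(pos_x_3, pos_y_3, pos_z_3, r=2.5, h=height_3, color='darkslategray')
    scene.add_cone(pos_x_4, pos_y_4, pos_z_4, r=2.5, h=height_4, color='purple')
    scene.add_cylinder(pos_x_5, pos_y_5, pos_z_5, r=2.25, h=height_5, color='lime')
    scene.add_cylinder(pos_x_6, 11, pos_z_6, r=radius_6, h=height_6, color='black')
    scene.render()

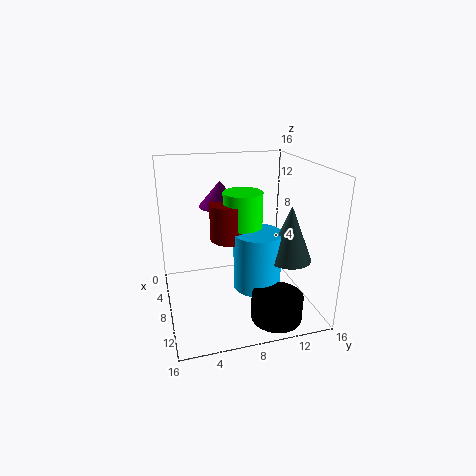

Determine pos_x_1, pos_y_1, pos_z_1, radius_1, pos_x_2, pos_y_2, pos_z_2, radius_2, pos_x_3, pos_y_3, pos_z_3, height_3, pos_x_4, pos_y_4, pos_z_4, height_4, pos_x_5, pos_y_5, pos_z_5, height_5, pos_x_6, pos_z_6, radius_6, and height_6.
pos_x_1 = 6.25
pos_y_1 = 7.5
pos_z_1 = 7.25
radius_1 = 2.25
pos_x_2 = 8.25
pos_y_2 = 10.25
pos_z_2 = 1.75
radius_2 = 2.75
pos_x_3 = 9.75
pos_y_3 = 13.5
pos_z_3 = 5.5
height_3 = 6.25
pos_x_4 = 3.75
pos_y_4 = 7
pos_z_4 = 10.5
height_4 = 3
pos_x_5 = 6.5
pos_y_5 = 9
pos_z_5 = 8.75
height_5 = 4
pos_x_6 = 12.75
pos_z_6 = 0.25
radius_6 = 2.75
height_6 = 2.75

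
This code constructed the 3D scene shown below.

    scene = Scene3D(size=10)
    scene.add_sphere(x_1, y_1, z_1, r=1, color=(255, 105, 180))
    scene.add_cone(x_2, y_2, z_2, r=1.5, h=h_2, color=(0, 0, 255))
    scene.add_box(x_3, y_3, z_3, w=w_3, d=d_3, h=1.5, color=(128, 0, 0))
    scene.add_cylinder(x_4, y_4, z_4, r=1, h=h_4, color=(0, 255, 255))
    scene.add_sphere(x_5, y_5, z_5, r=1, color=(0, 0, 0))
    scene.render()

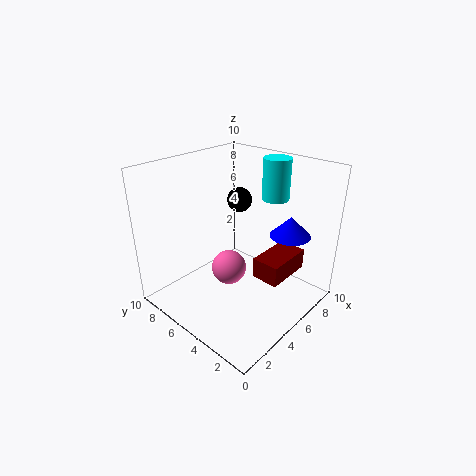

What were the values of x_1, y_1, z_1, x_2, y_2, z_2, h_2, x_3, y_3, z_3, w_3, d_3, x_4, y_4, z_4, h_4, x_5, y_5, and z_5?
x_1 = 2; y_1 = 3; z_1 = 5; x_2 = 8.5; y_2 = 3; z_2 = 4.5; h_2 = 1.5; x_3 = 5.5; y_3 = 2; z_3 = 2; w_3 = 3.5; d_3 = 2; x_4 = 8.5; y_4 = 4.5; z_4 = 7; h_4 = 3; x_5 = 8.5; y_5 = 8; z_5 = 6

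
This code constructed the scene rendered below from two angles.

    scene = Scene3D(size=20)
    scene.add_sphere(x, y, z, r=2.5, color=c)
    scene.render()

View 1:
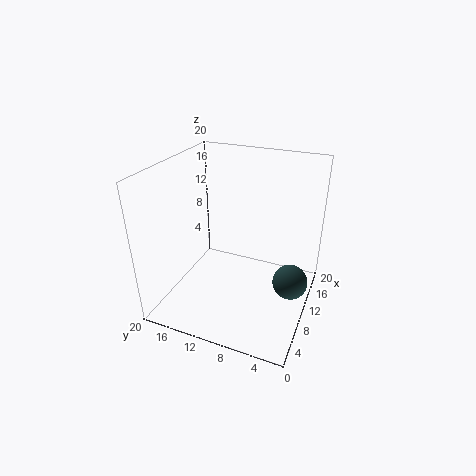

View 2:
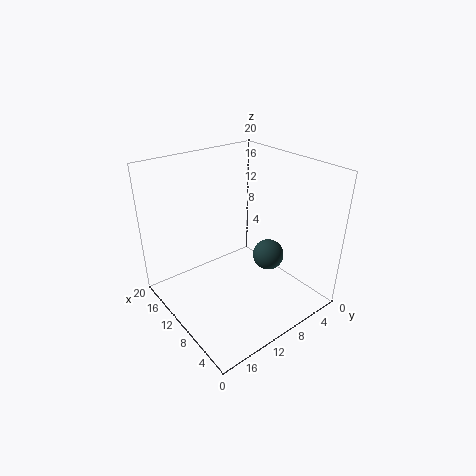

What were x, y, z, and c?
x = 11.5
y = 2.5
z = 3.5
c = 'darkslategray'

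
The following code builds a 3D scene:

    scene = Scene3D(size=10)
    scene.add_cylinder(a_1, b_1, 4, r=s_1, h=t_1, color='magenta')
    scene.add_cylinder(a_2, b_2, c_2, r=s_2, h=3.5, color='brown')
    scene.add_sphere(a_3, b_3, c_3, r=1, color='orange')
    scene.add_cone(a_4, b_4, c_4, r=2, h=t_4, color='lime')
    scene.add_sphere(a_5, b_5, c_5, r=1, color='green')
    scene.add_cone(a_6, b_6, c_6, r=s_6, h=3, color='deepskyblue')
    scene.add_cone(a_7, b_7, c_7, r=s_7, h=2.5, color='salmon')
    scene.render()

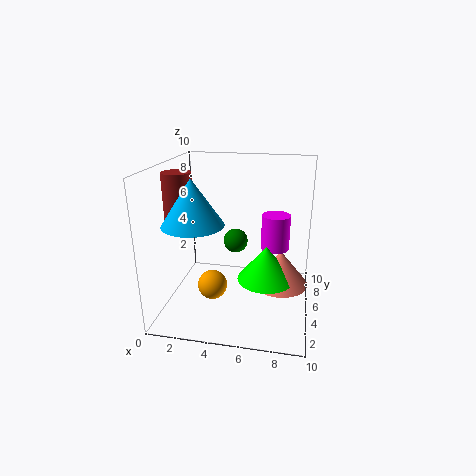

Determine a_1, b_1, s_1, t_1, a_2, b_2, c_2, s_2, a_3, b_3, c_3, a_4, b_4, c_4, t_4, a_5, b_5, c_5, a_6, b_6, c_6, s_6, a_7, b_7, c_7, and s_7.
a_1 = 7.5, b_1 = 6, s_1 = 1, t_1 = 2.5, a_2 = 1, b_2 = 4.5, c_2 = 6, s_2 = 1, a_3 = 3.5, b_3 = 3.5, c_3 = 2, a_4 = 7, b_4 = 5, c_4 = 2, t_4 = 2.5, a_5 = 4, b_5 = 9, c_5 = 3, a_6 = 2.5, b_6 = 3, c_6 = 6.5, s_6 = 2, a_7 = 8, b_7 = 5.5, c_7 = 1.5, s_7 = 2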